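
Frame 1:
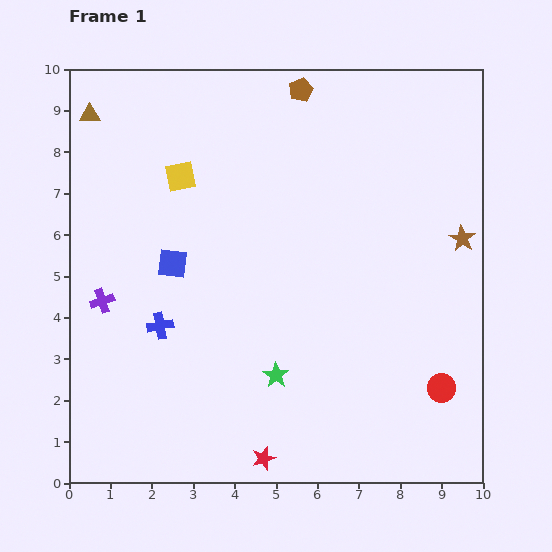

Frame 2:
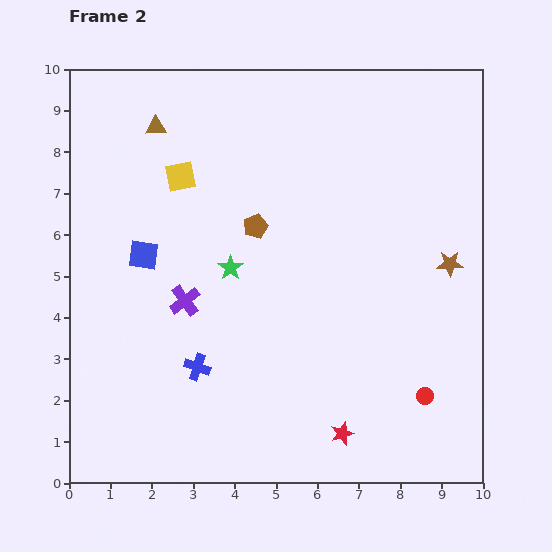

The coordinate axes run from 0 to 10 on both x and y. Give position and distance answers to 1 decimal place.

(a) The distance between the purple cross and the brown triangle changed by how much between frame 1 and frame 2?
-0.2

Distance in frame 1: 4.5. Distance in frame 2: 4.3.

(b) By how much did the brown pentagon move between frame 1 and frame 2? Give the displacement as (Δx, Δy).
(-1.1, -3.3)

The brown pentagon was at (5.6, 9.5) in frame 1 and (4.5, 6.2) in frame 2.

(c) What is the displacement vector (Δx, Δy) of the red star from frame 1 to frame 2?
(1.9, 0.6)

The red star was at (4.7, 0.6) in frame 1 and (6.6, 1.2) in frame 2.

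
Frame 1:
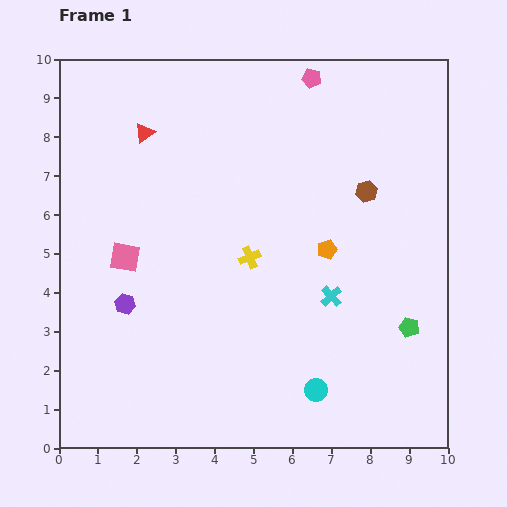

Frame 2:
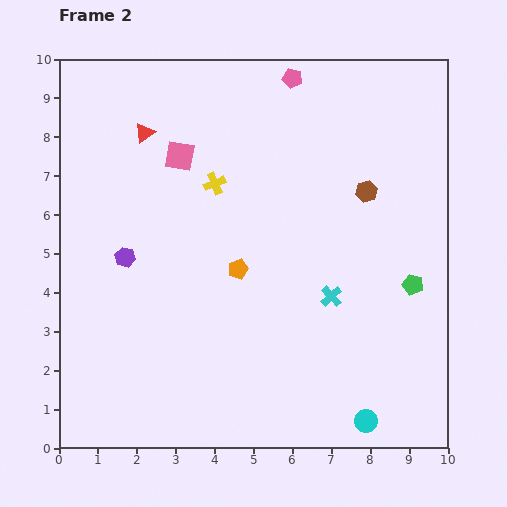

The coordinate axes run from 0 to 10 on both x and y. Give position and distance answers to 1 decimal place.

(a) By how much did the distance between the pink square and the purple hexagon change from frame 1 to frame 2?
+1.8

Distance in frame 1: 1.2. Distance in frame 2: 3.0.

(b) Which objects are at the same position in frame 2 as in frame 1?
the red triangle, the brown hexagon, the cyan cross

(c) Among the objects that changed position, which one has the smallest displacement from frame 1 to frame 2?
the pink pentagon

(moved 0.5)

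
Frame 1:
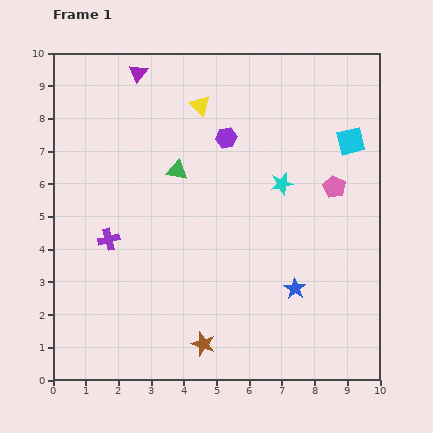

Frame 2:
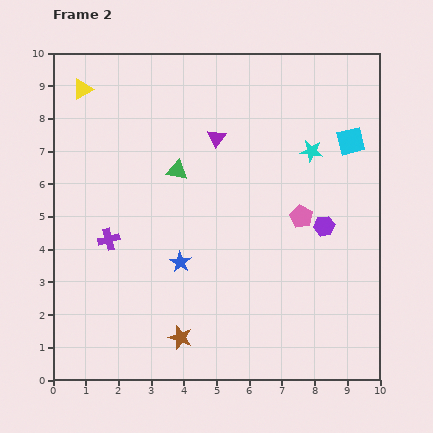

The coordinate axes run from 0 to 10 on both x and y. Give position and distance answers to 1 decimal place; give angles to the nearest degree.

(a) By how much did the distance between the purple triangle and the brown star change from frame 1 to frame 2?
-2.3

Distance in frame 1: 8.5. Distance in frame 2: 6.2.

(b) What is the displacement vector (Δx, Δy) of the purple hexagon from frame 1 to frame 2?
(3.0, -2.7)

The purple hexagon was at (5.3, 7.4) in frame 1 and (8.3, 4.7) in frame 2.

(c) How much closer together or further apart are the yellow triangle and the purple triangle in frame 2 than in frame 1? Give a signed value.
+2.3

Distance in frame 1: 2.1. Distance in frame 2: 4.4.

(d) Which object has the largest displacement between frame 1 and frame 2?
the purple hexagon

(moved 4.0; next 3.6)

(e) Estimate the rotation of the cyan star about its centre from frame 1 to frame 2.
20° clockwise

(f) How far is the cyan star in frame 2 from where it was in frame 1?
1.3

The cyan star moved from (7.0, 6.0) to (7.9, 7.0), a distance of √(0.9² + 1.0²) ≈ 1.3.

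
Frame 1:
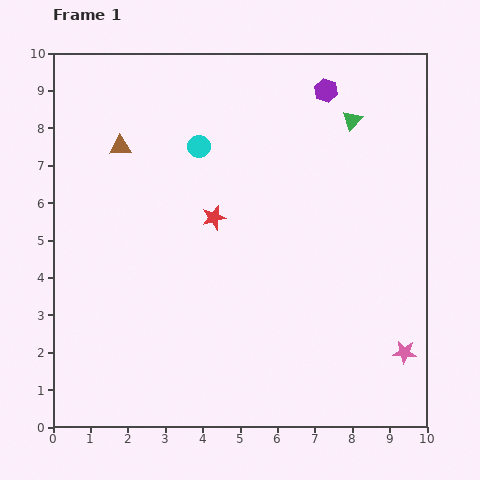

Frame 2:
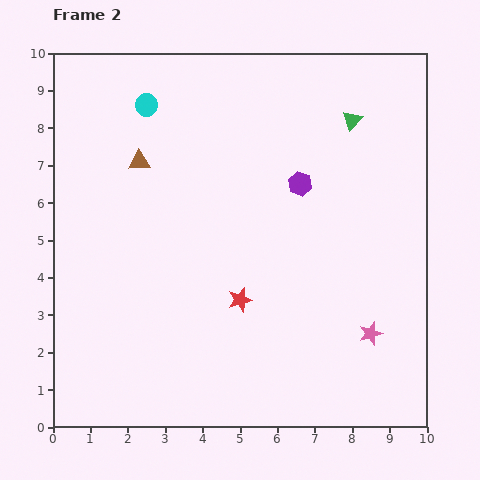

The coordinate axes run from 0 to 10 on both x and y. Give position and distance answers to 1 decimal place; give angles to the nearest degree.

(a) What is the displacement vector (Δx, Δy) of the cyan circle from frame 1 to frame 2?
(-1.4, 1.1)

The cyan circle was at (3.9, 7.5) in frame 1 and (2.5, 8.6) in frame 2.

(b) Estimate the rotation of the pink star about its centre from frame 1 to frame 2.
22° counter-clockwise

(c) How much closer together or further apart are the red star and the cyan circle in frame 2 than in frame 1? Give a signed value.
+3.9

Distance in frame 1: 1.9. Distance in frame 2: 5.8.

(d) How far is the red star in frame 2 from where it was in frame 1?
2.3

The red star moved from (4.3, 5.6) to (5.0, 3.4), a distance of √(0.7² + 2.2²) ≈ 2.3.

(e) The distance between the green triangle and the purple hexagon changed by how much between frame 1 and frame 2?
+1.1

Distance in frame 1: 1.1. Distance in frame 2: 2.2.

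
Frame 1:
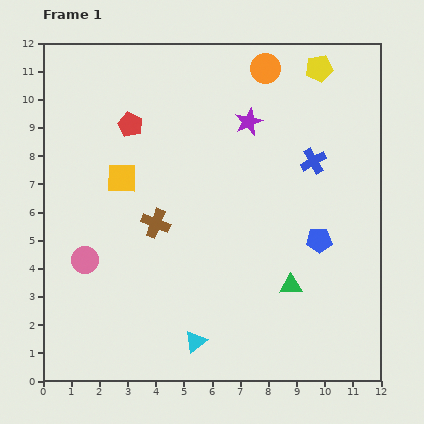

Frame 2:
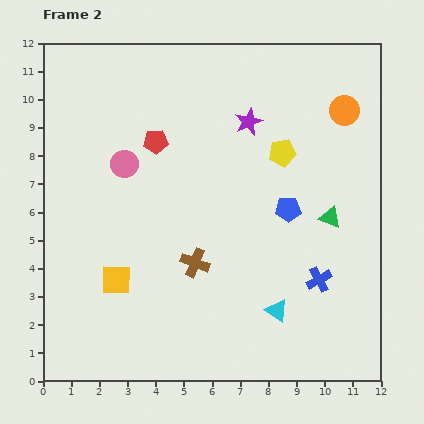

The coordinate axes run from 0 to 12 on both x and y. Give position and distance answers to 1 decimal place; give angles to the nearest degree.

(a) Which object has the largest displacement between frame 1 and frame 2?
the blue cross

(moved 4.2; next 3.7)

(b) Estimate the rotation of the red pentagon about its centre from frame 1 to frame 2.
28° counter-clockwise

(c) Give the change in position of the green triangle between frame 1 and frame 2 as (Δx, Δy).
(1.4, 2.4)

The green triangle was at (8.8, 3.4) in frame 1 and (10.2, 5.8) in frame 2.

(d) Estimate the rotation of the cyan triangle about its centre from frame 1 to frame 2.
49° counter-clockwise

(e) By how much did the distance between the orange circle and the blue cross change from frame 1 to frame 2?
+2.4

Distance in frame 1: 3.7. Distance in frame 2: 6.1.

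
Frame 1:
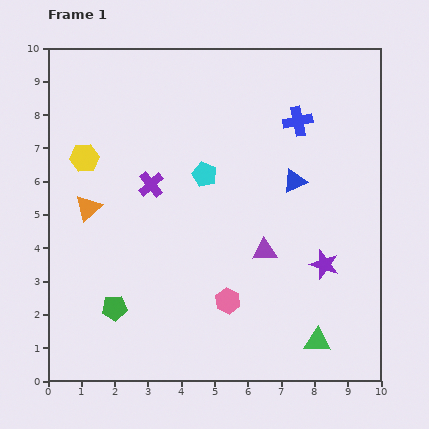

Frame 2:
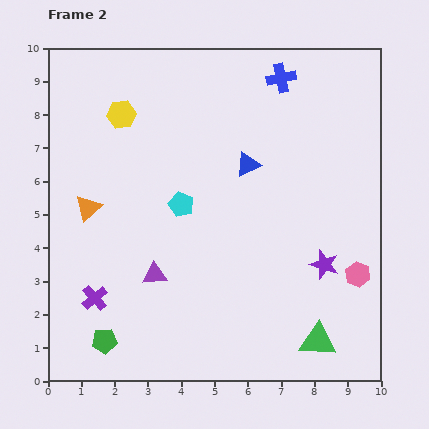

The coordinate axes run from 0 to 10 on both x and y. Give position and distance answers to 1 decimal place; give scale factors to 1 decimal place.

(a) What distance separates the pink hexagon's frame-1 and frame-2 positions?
4.0

The pink hexagon moved from (5.4, 2.4) to (9.3, 3.2), a distance of √(3.9² + 0.8²) ≈ 4.0.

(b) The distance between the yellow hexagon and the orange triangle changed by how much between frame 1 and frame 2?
+1.5

Distance in frame 1: 1.5. Distance in frame 2: 3.0.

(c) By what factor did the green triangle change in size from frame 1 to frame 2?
1.4×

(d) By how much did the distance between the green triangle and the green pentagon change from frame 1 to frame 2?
+0.2

Distance in frame 1: 6.2. Distance in frame 2: 6.4.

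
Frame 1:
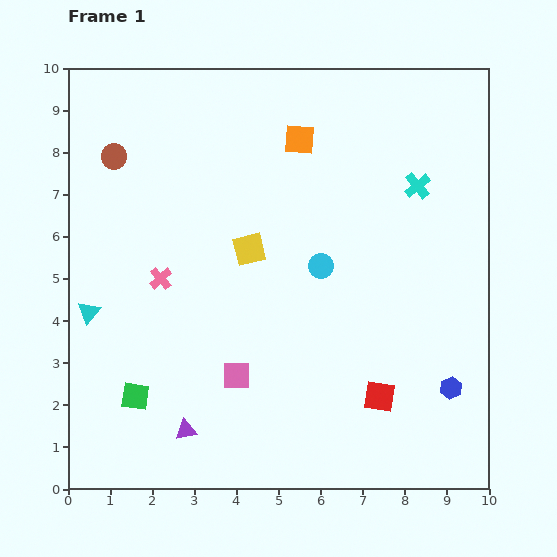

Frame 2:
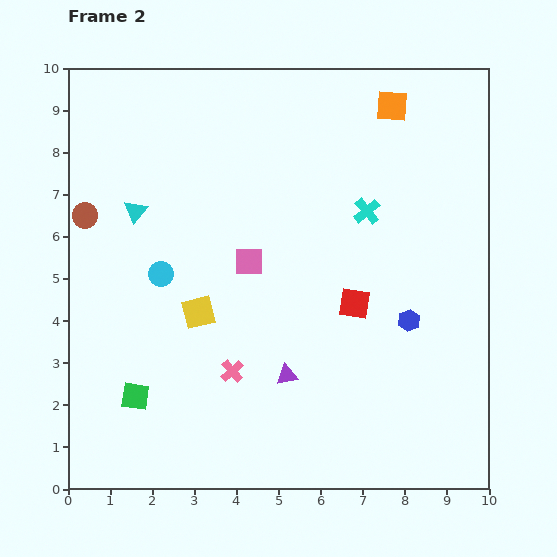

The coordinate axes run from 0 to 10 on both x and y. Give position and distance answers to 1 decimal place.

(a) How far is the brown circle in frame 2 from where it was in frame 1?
1.6

The brown circle moved from (1.1, 7.9) to (0.4, 6.5), a distance of √(0.7² + 1.4²) ≈ 1.6.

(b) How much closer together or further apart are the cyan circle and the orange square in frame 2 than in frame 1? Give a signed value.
+3.8

Distance in frame 1: 3.0. Distance in frame 2: 6.8.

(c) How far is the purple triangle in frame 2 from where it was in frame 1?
2.7

The purple triangle moved from (2.8, 1.4) to (5.2, 2.7), a distance of √(2.4² + 1.3²) ≈ 2.7.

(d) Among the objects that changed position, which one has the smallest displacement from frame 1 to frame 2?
the cyan cross

(moved 1.3)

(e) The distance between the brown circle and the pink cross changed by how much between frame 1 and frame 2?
+2.0

Distance in frame 1: 3.1. Distance in frame 2: 5.1.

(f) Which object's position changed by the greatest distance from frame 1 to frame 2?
the cyan circle

(moved 3.8; next 2.8)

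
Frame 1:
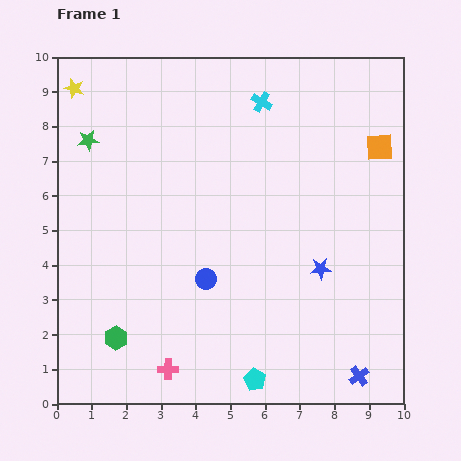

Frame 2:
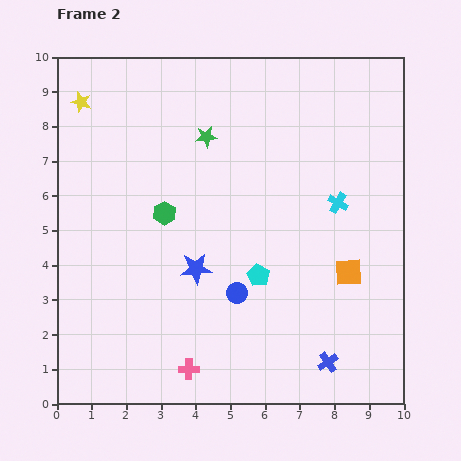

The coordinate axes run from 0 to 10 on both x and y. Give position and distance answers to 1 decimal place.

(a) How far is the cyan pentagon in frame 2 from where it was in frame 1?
3.0

The cyan pentagon moved from (5.7, 0.7) to (5.8, 3.7), a distance of √(0.1² + 3.0²) ≈ 3.0.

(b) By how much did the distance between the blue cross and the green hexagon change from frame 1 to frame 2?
-0.7

Distance in frame 1: 7.1. Distance in frame 2: 6.4.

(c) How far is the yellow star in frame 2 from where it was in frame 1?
0.4

The yellow star moved from (0.5, 9.1) to (0.7, 8.7), a distance of √(0.2² + 0.4²) ≈ 0.4.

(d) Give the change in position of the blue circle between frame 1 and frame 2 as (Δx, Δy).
(0.9, -0.4)

The blue circle was at (4.3, 3.6) in frame 1 and (5.2, 3.2) in frame 2.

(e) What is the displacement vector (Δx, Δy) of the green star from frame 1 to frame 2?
(3.4, 0.1)

The green star was at (0.9, 7.6) in frame 1 and (4.3, 7.7) in frame 2.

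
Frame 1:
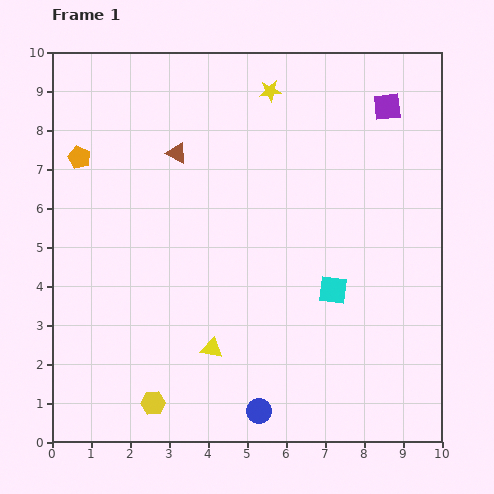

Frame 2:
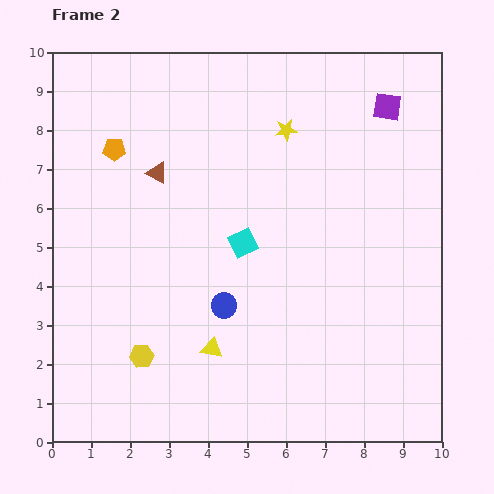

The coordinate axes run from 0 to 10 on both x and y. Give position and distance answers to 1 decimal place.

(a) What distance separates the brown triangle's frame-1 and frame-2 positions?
0.7

The brown triangle moved from (3.2, 7.4) to (2.7, 6.9), a distance of √(0.5² + 0.5²) ≈ 0.7.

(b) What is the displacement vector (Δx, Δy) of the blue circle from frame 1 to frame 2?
(-0.9, 2.7)

The blue circle was at (5.3, 0.8) in frame 1 and (4.4, 3.5) in frame 2.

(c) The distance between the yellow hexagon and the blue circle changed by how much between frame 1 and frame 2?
-0.2

Distance in frame 1: 2.7. Distance in frame 2: 2.5.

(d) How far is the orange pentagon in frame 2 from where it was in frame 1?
0.9

The orange pentagon moved from (0.7, 7.3) to (1.6, 7.5), a distance of √(0.9² + 0.2²) ≈ 0.9.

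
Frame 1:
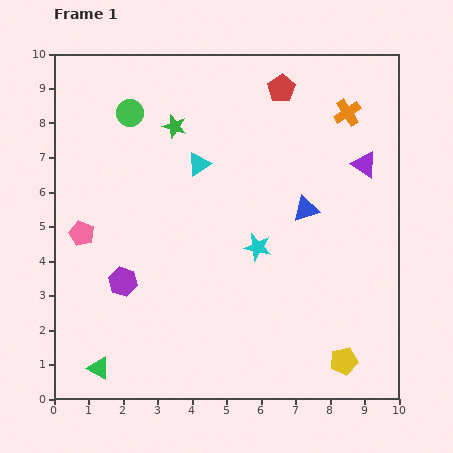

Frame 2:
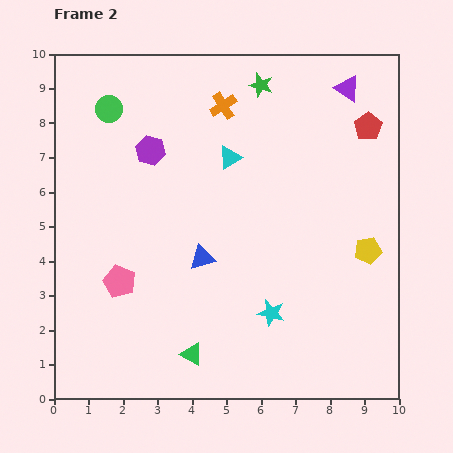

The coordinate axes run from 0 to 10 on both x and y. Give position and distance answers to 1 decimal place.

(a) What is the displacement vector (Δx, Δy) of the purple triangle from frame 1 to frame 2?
(-0.5, 2.2)

The purple triangle was at (9.0, 6.8) in frame 1 and (8.5, 9.0) in frame 2.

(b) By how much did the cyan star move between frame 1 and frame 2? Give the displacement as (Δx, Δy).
(0.4, -1.9)

The cyan star was at (5.9, 4.4) in frame 1 and (6.3, 2.5) in frame 2.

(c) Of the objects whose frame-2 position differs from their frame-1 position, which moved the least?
the green circle

(moved 0.6)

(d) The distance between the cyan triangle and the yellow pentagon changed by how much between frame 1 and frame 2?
-2.3

Distance in frame 1: 7.1. Distance in frame 2: 4.8.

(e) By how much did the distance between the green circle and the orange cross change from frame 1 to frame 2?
-3.0

Distance in frame 1: 6.3. Distance in frame 2: 3.3.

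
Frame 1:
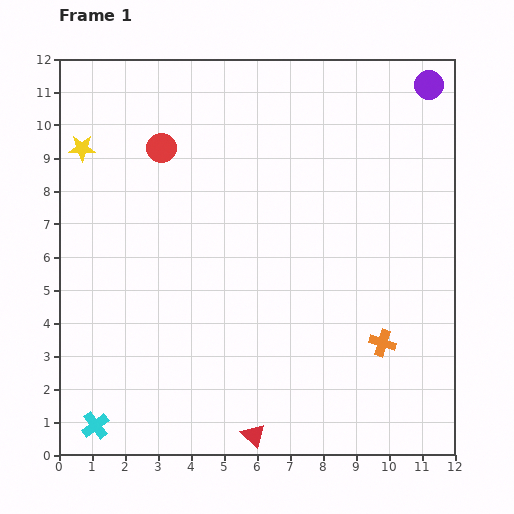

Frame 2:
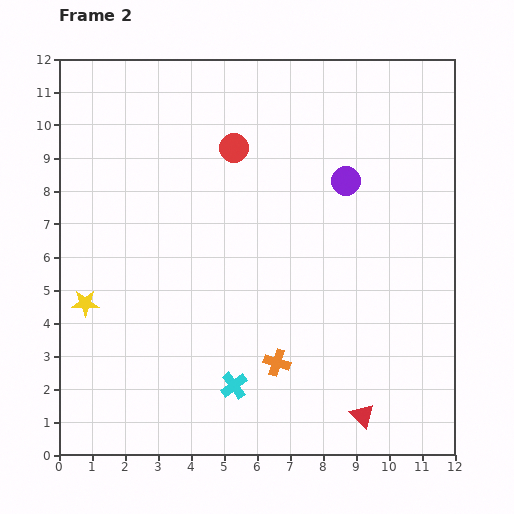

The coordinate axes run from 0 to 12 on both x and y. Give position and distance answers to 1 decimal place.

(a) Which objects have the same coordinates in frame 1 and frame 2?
none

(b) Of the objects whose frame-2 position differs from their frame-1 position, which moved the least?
the red circle

(moved 2.2)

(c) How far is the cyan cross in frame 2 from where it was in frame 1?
4.4

The cyan cross moved from (1.1, 0.9) to (5.3, 2.1), a distance of √(4.2² + 1.2²) ≈ 4.4.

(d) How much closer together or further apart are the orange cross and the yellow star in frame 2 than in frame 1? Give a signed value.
-4.7

Distance in frame 1: 10.8. Distance in frame 2: 6.1.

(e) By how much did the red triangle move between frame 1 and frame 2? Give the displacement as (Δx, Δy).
(3.3, 0.6)

The red triangle was at (5.9, 0.6) in frame 1 and (9.2, 1.2) in frame 2.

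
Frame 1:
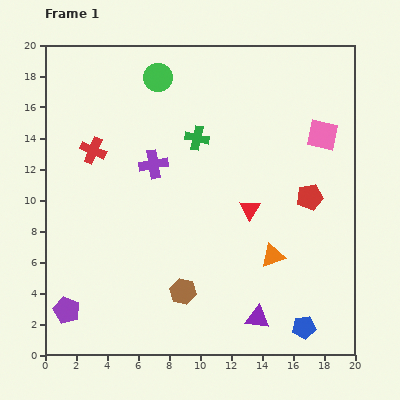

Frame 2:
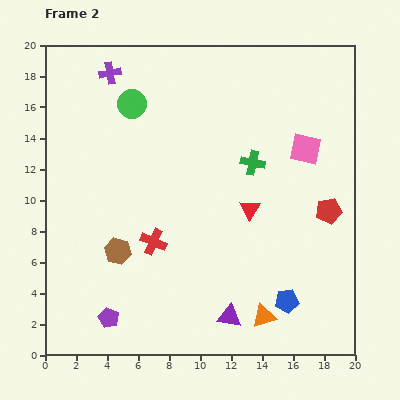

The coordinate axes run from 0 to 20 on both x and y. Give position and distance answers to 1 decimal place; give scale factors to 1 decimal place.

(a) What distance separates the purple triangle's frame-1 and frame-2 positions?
1.8

The purple triangle moved from (13.7, 2.4) to (11.9, 2.5), a distance of √(1.8² + 0.1²) ≈ 1.8.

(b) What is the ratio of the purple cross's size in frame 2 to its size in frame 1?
0.7×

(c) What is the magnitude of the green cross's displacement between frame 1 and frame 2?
3.9

The green cross moved from (9.8, 14.0) to (13.4, 12.4), a distance of √(3.6² + 1.6²) ≈ 3.9.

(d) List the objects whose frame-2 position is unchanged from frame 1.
the red triangle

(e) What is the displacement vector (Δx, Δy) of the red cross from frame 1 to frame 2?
(3.9, -5.9)

The red cross was at (3.1, 13.2) in frame 1 and (7.0, 7.3) in frame 2.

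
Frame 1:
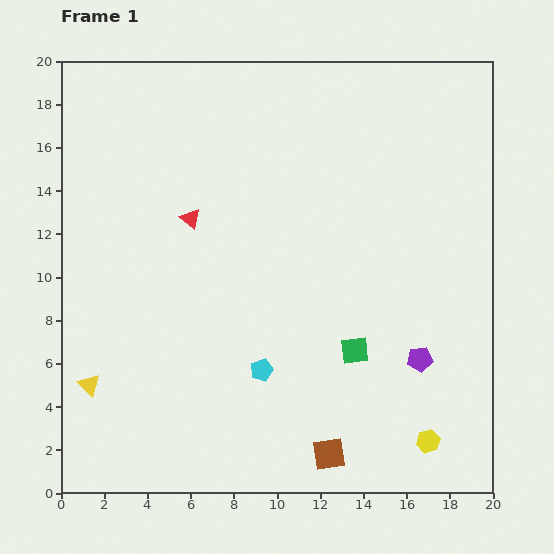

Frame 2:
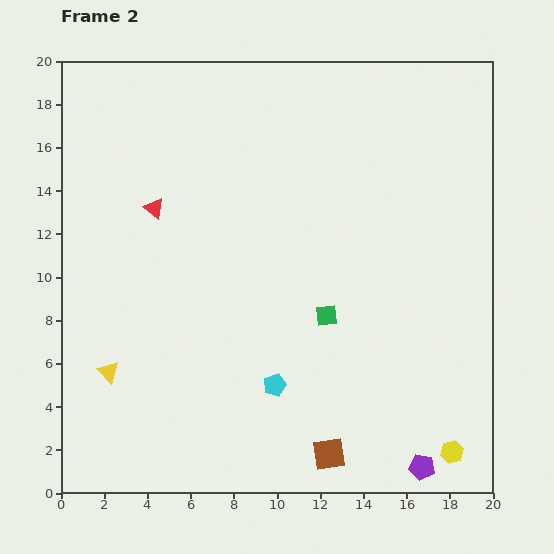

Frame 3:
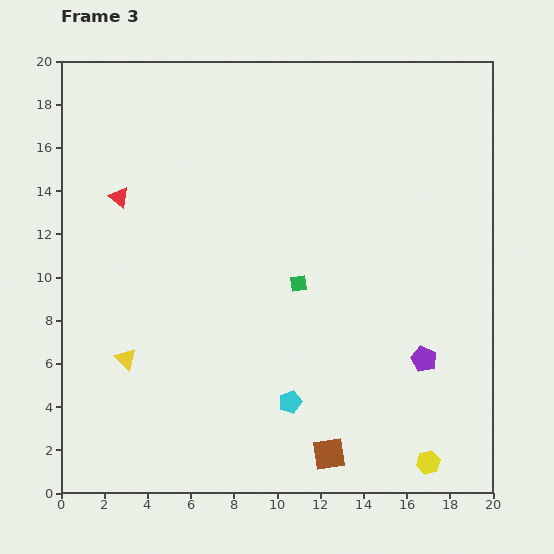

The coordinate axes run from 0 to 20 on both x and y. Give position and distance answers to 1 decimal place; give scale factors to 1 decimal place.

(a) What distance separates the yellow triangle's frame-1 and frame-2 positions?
1.1

The yellow triangle moved from (1.3, 5.0) to (2.2, 5.6), a distance of √(0.9² + 0.6²) ≈ 1.1.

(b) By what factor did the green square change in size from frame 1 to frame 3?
0.6×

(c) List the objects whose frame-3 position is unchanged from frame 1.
the brown square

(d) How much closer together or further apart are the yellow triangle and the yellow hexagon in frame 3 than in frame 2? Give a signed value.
-1.5

Distance in frame 2: 16.3. Distance in frame 3: 14.8.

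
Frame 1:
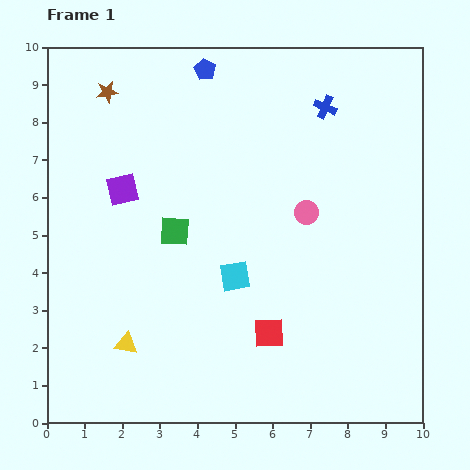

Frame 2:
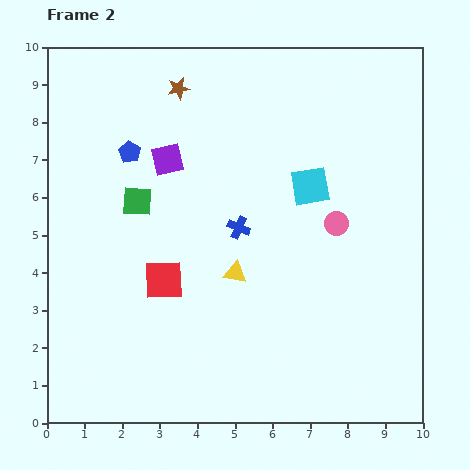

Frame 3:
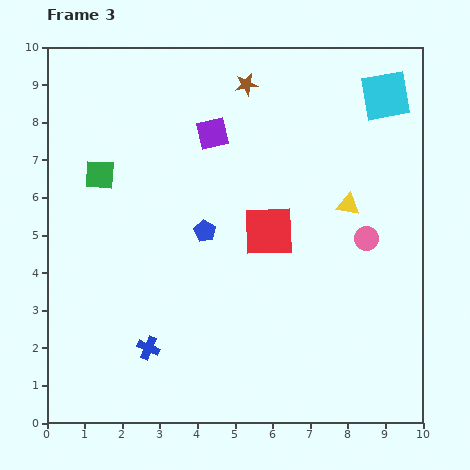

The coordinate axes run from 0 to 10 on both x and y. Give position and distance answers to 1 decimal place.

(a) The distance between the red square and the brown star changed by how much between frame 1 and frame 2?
-2.6

Distance in frame 1: 7.7. Distance in frame 2: 5.1.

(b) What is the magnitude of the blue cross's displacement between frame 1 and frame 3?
7.9

The blue cross moved from (7.4, 8.4) to (2.7, 2.0), a distance of √(4.7² + 6.4²) ≈ 7.9.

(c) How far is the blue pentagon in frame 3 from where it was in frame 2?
2.9

The blue pentagon moved from (2.2, 7.2) to (4.2, 5.1), a distance of √(2.0² + 2.1²) ≈ 2.9.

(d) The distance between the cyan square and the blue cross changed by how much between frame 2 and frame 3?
+7.0

Distance in frame 2: 2.2. Distance in frame 3: 9.2.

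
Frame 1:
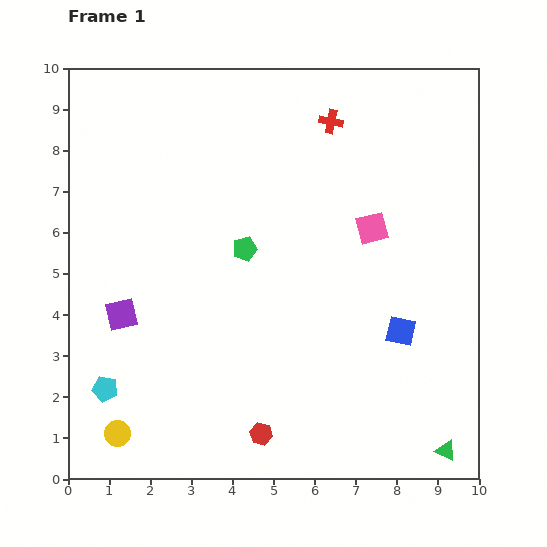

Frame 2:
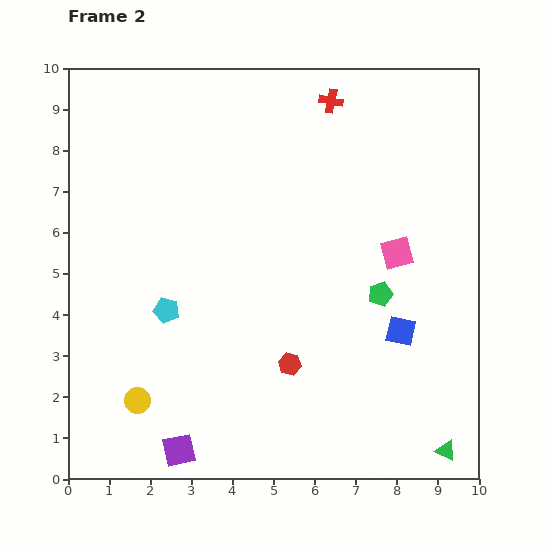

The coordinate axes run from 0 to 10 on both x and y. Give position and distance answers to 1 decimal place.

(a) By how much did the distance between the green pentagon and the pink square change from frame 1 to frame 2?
-2.0

Distance in frame 1: 3.1. Distance in frame 2: 1.1.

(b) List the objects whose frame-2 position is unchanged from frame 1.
the green triangle, the blue square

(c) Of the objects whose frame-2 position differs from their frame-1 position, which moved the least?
the red cross

(moved 0.5)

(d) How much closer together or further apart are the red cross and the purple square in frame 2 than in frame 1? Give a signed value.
+2.4

Distance in frame 1: 6.9. Distance in frame 2: 9.3.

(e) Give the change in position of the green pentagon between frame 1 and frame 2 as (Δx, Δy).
(3.3, -1.1)

The green pentagon was at (4.3, 5.6) in frame 1 and (7.6, 4.5) in frame 2.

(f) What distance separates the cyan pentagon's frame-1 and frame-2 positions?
2.4

The cyan pentagon moved from (0.9, 2.2) to (2.4, 4.1), a distance of √(1.5² + 1.9²) ≈ 2.4.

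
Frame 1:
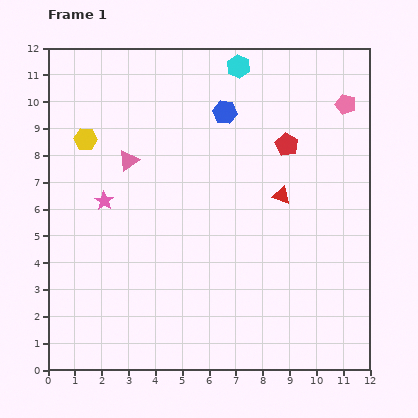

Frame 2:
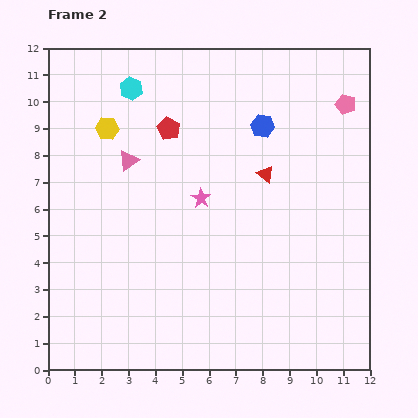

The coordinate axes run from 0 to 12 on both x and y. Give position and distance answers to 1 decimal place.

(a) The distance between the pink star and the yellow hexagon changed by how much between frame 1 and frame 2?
+2.0

Distance in frame 1: 2.4. Distance in frame 2: 4.4.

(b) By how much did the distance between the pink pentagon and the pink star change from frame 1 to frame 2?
-3.3

Distance in frame 1: 9.7. Distance in frame 2: 6.4.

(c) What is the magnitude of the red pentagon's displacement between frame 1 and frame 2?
4.4

The red pentagon moved from (8.9, 8.4) to (4.5, 9.0), a distance of √(4.4² + 0.6²) ≈ 4.4.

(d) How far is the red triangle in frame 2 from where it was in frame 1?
1.0

The red triangle moved from (8.7, 6.5) to (8.1, 7.3), a distance of √(0.6² + 0.8²) ≈ 1.0.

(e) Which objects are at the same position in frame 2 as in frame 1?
the pink triangle, the pink pentagon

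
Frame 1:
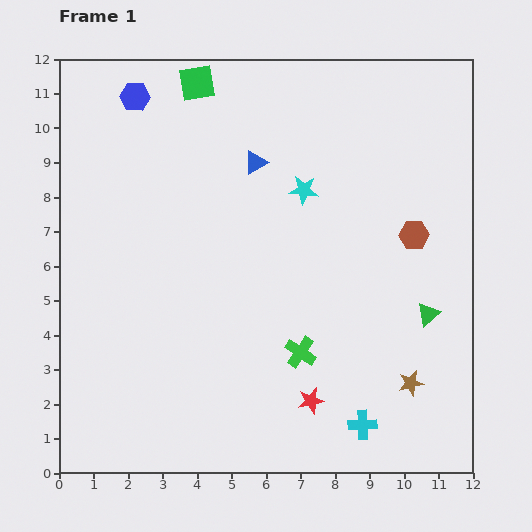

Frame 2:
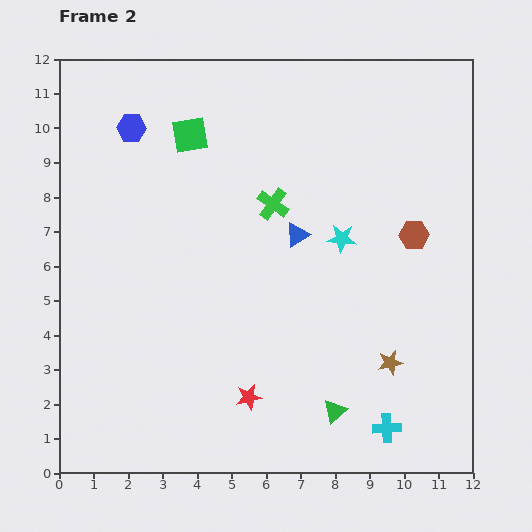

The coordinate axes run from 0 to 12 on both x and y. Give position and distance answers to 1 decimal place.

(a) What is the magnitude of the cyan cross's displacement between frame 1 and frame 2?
0.7

The cyan cross moved from (8.8, 1.4) to (9.5, 1.3), a distance of √(0.7² + 0.1²) ≈ 0.7.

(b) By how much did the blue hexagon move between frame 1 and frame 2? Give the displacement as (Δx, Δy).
(-0.1, -0.9)

The blue hexagon was at (2.2, 10.9) in frame 1 and (2.1, 10.0) in frame 2.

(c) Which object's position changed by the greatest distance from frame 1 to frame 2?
the green cross

(moved 4.4; next 3.9)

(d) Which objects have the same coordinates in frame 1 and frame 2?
the brown hexagon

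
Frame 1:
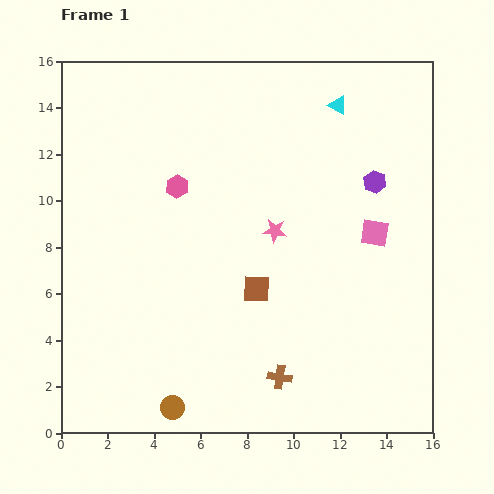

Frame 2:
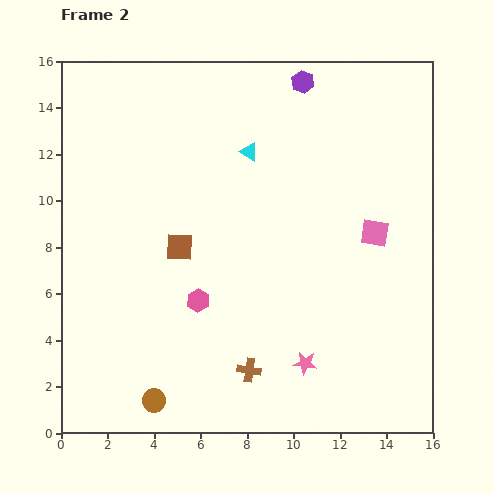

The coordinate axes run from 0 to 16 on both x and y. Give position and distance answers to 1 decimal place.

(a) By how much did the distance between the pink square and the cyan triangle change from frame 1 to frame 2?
+0.7

Distance in frame 1: 5.7. Distance in frame 2: 6.4.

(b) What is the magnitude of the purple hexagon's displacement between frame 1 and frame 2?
5.3

The purple hexagon moved from (13.5, 10.8) to (10.4, 15.1), a distance of √(3.1² + 4.3²) ≈ 5.3.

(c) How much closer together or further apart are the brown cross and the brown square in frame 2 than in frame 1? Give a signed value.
+2.2

Distance in frame 1: 3.9. Distance in frame 2: 6.1.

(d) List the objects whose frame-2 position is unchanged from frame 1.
the pink square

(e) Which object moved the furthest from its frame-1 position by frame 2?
the pink star

(moved 5.8; next 5.3)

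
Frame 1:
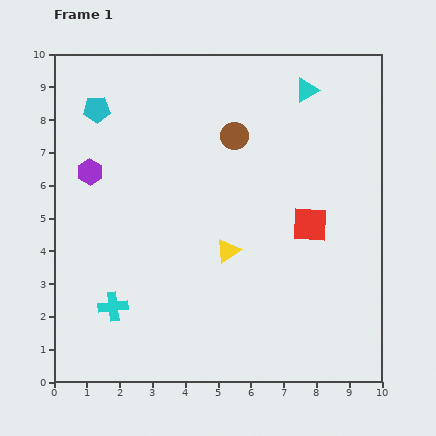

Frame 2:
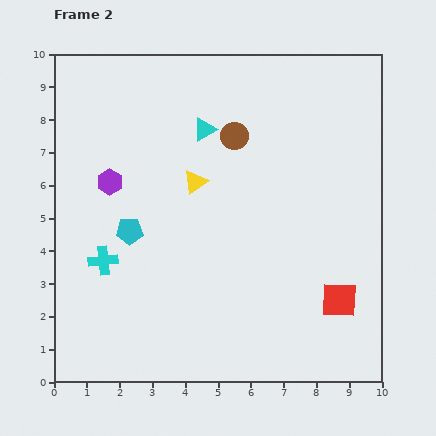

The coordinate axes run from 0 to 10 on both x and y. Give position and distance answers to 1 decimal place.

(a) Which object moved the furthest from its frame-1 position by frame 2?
the cyan pentagon

(moved 3.8; next 3.3)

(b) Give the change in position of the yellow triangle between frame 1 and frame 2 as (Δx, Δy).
(-1.0, 2.1)

The yellow triangle was at (5.3, 4.0) in frame 1 and (4.3, 6.1) in frame 2.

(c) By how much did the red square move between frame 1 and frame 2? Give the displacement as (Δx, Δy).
(0.9, -2.3)

The red square was at (7.8, 4.8) in frame 1 and (8.7, 2.5) in frame 2.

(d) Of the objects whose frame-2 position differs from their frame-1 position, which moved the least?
the purple hexagon

(moved 0.7)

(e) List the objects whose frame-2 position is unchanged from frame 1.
the brown circle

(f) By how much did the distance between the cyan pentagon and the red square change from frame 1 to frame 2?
-0.7

Distance in frame 1: 7.4. Distance in frame 2: 6.7.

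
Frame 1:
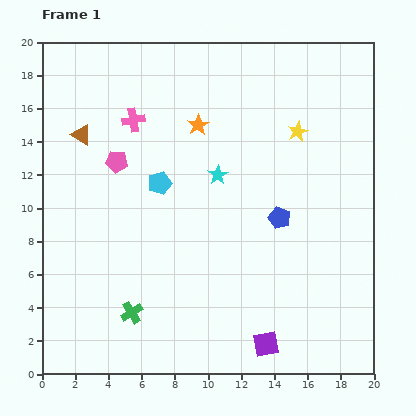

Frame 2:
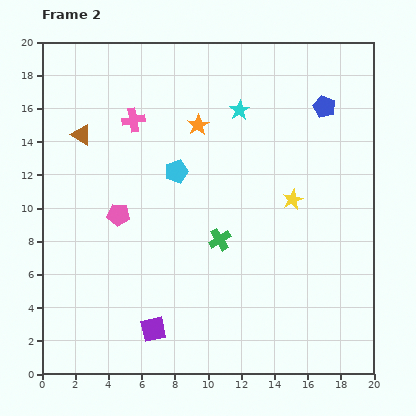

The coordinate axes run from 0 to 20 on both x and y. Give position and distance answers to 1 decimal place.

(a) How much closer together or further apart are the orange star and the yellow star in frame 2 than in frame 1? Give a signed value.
+1.3

Distance in frame 1: 6.0. Distance in frame 2: 7.3.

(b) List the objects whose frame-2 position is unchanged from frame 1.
the pink cross, the orange star, the brown triangle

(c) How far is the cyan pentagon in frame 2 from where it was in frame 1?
1.2

The cyan pentagon moved from (7.1, 11.5) to (8.1, 12.2), a distance of √(1.0² + 0.7²) ≈ 1.2.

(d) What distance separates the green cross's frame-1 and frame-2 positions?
6.9

The green cross moved from (5.4, 3.7) to (10.7, 8.1), a distance of √(5.3² + 4.4²) ≈ 6.9.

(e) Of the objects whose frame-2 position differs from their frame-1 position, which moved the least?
the cyan pentagon

(moved 1.2)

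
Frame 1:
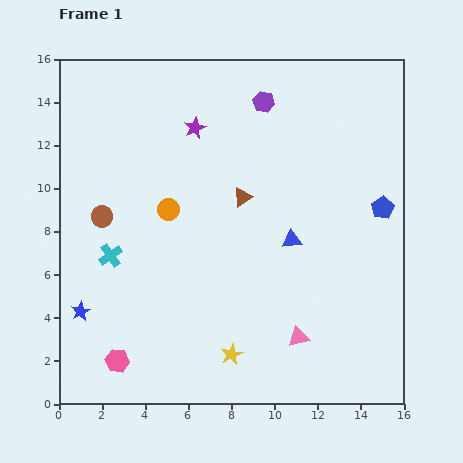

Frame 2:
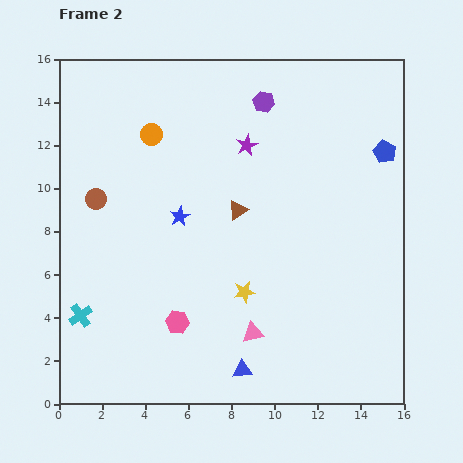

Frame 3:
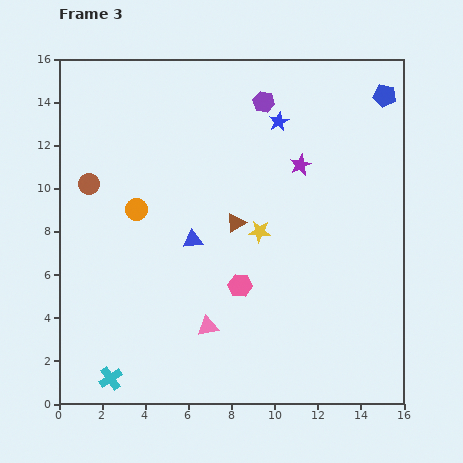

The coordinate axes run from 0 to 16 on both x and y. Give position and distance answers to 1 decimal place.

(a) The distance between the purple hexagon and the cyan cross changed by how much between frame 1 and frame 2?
+3.0

Distance in frame 1: 10.0. Distance in frame 2: 13.0.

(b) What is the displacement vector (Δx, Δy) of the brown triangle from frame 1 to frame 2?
(-0.2, -0.6)

The brown triangle was at (8.5, 9.6) in frame 1 and (8.3, 9.0) in frame 2.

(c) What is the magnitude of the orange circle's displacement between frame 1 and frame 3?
1.5

The orange circle moved from (5.1, 9.0) to (3.6, 9.0), a distance of √(1.5² + 0.0²) ≈ 1.5.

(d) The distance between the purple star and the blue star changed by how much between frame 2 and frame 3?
-2.3

Distance in frame 2: 4.5. Distance in frame 3: 2.2.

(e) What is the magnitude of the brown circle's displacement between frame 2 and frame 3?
0.8

The brown circle moved from (1.7, 9.5) to (1.4, 10.2), a distance of √(0.3² + 0.7²) ≈ 0.8.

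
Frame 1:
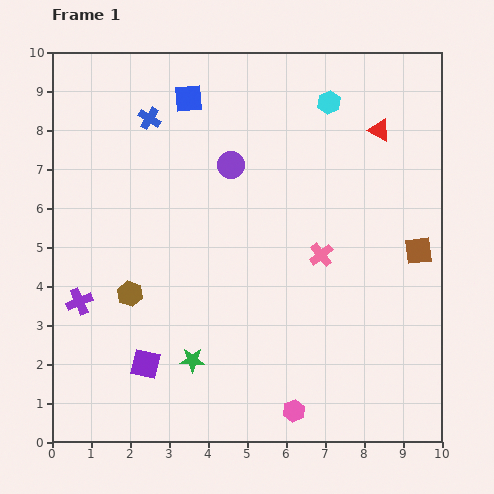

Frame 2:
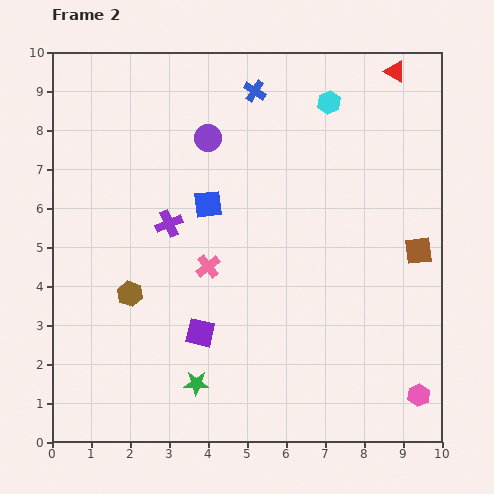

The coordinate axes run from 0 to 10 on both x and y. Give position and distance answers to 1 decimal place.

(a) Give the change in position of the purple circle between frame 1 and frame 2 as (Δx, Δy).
(-0.6, 0.7)

The purple circle was at (4.6, 7.1) in frame 1 and (4.0, 7.8) in frame 2.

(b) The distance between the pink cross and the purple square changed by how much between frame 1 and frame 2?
-3.6

Distance in frame 1: 5.3. Distance in frame 2: 1.7.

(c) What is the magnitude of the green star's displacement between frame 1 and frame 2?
0.6

The green star moved from (3.6, 2.1) to (3.7, 1.5), a distance of √(0.1² + 0.6²) ≈ 0.6.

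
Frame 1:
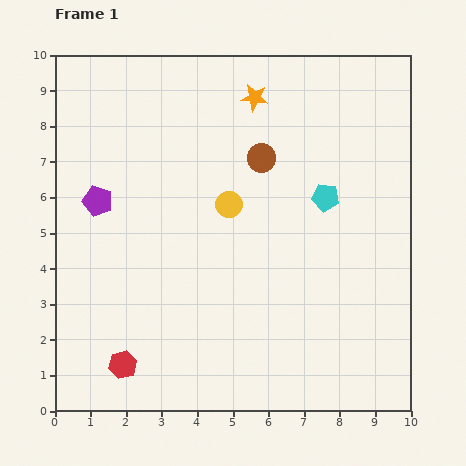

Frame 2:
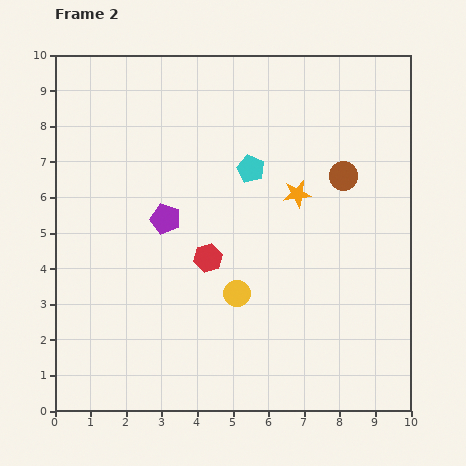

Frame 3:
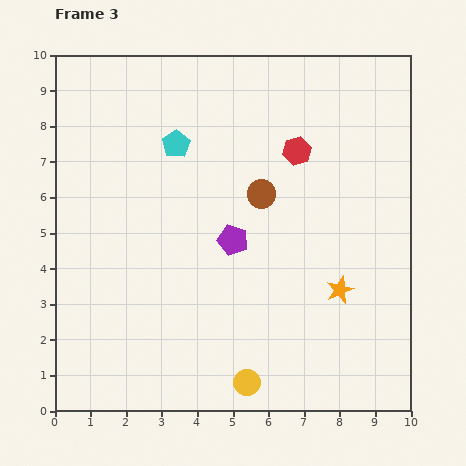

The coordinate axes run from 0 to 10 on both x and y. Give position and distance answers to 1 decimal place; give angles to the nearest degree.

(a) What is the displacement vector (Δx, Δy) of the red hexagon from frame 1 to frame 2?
(2.4, 3.0)

The red hexagon was at (1.9, 1.3) in frame 1 and (4.3, 4.3) in frame 2.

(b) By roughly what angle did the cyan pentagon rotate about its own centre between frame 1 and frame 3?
31° clockwise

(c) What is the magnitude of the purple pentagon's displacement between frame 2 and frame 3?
2.0

The purple pentagon moved from (3.1, 5.4) to (5.0, 4.8), a distance of √(1.9² + 0.6²) ≈ 2.0.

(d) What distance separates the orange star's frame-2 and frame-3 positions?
3.0

The orange star moved from (6.8, 6.1) to (8.0, 3.4), a distance of √(1.2² + 2.7²) ≈ 3.0.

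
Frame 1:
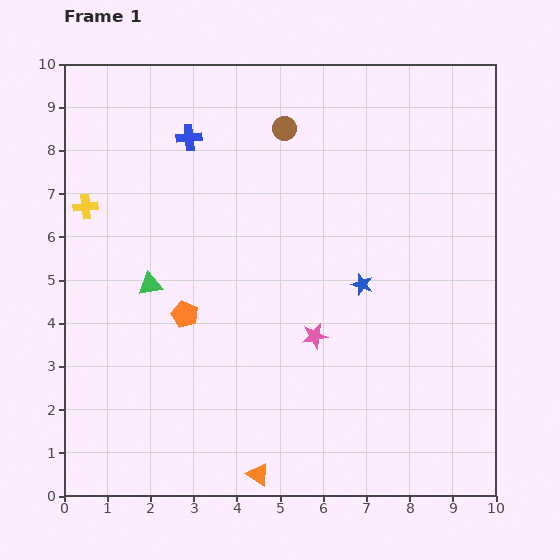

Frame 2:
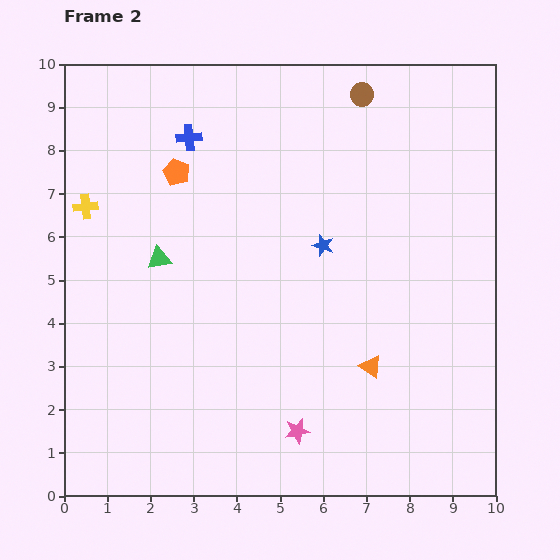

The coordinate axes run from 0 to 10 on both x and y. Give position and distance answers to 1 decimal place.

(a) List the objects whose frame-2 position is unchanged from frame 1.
the blue cross, the yellow cross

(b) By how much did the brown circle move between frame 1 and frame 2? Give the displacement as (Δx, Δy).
(1.8, 0.8)

The brown circle was at (5.1, 8.5) in frame 1 and (6.9, 9.3) in frame 2.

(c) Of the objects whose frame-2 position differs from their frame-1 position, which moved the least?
the green triangle

(moved 0.6)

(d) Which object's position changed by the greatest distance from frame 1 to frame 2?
the orange triangle

(moved 3.6; next 3.3)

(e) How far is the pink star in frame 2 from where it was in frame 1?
2.2

The pink star moved from (5.8, 3.7) to (5.4, 1.5), a distance of √(0.4² + 2.2²) ≈ 2.2.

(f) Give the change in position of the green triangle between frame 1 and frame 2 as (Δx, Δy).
(0.2, 0.6)

The green triangle was at (2.0, 4.9) in frame 1 and (2.2, 5.5) in frame 2.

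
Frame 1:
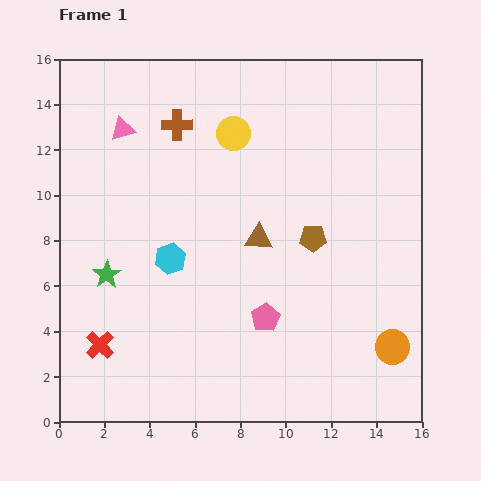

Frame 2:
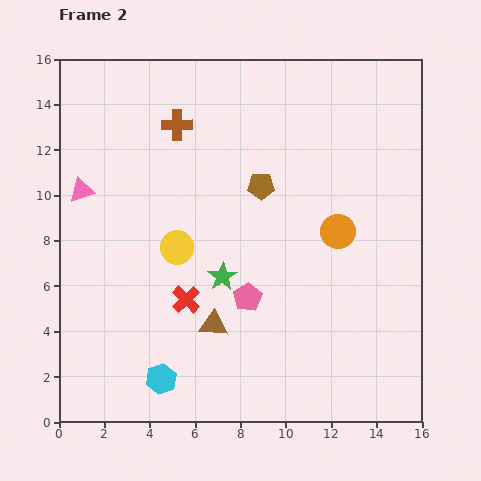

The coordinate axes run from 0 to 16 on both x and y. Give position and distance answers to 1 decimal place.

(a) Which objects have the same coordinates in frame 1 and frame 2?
the brown cross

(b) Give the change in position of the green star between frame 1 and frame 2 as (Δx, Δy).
(5.1, -0.1)

The green star was at (2.1, 6.5) in frame 1 and (7.2, 6.4) in frame 2.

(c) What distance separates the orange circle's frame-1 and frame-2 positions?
5.6

The orange circle moved from (14.7, 3.3) to (12.3, 8.4), a distance of √(2.4² + 5.1²) ≈ 5.6.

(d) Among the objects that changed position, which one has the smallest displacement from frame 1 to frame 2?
the pink pentagon

(moved 1.2)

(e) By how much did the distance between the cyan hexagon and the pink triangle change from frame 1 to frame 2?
+2.9

Distance in frame 1: 6.1. Distance in frame 2: 9.0.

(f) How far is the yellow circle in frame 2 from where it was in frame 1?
5.6

The yellow circle moved from (7.7, 12.7) to (5.2, 7.7), a distance of √(2.5² + 5.0²) ≈ 5.6.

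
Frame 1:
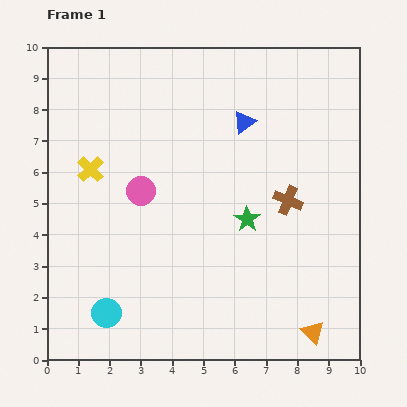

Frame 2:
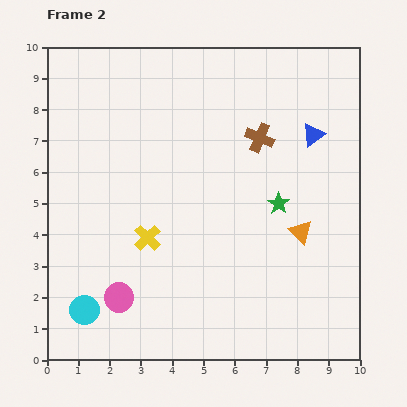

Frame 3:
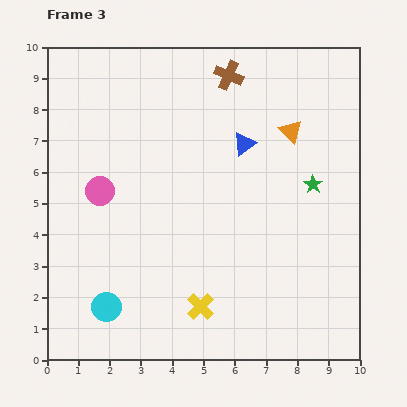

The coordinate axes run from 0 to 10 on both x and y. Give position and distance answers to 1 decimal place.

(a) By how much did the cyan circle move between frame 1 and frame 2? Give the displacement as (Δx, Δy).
(-0.7, 0.1)

The cyan circle was at (1.9, 1.5) in frame 1 and (1.2, 1.6) in frame 2.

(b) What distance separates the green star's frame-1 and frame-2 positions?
1.1

The green star moved from (6.4, 4.5) to (7.4, 5.0), a distance of √(1.0² + 0.5²) ≈ 1.1.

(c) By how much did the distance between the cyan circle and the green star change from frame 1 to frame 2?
+1.7

Distance in frame 1: 5.4. Distance in frame 2: 7.1.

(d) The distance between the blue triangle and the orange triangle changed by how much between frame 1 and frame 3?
-5.5

Distance in frame 1: 7.1. Distance in frame 3: 1.6.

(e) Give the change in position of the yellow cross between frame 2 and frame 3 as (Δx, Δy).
(1.7, -2.2)

The yellow cross was at (3.2, 3.9) in frame 2 and (4.9, 1.7) in frame 3.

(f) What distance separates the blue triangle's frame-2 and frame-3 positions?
2.2

The blue triangle moved from (8.5, 7.2) to (6.3, 6.9), a distance of √(2.2² + 0.3²) ≈ 2.2.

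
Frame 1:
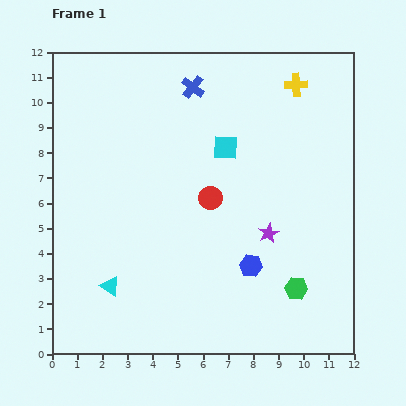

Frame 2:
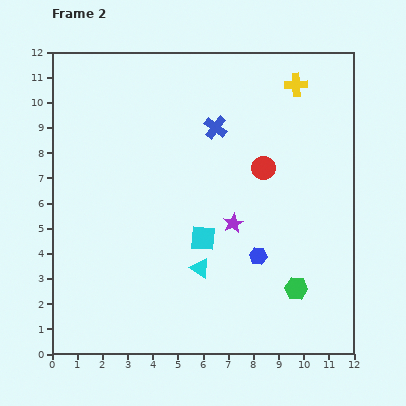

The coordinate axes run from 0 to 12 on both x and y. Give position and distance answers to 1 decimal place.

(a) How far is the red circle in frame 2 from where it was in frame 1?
2.4

The red circle moved from (6.3, 6.2) to (8.4, 7.4), a distance of √(2.1² + 1.2²) ≈ 2.4.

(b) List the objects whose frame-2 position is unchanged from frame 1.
the green hexagon, the yellow cross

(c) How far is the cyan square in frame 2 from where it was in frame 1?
3.7

The cyan square moved from (6.9, 8.2) to (6.0, 4.6), a distance of √(0.9² + 3.6²) ≈ 3.7.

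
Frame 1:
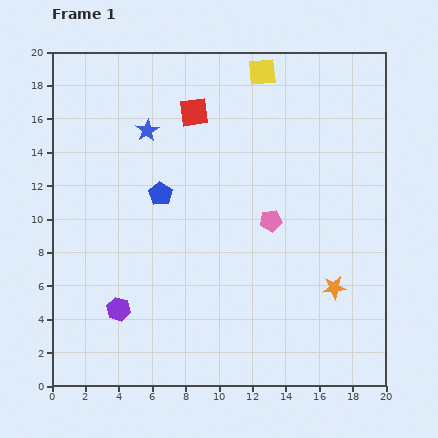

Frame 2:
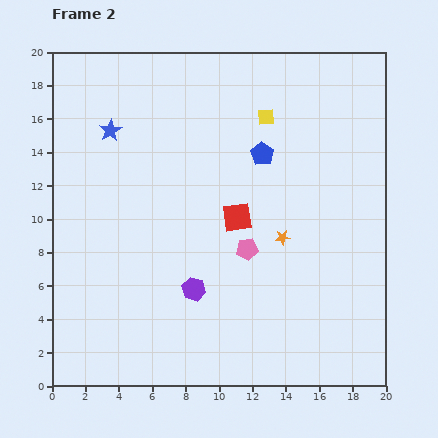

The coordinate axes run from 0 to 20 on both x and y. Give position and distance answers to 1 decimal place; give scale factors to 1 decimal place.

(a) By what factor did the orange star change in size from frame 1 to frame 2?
0.6×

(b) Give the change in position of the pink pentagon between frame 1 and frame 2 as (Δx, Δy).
(-1.4, -1.7)

The pink pentagon was at (13.1, 9.9) in frame 1 and (11.7, 8.2) in frame 2.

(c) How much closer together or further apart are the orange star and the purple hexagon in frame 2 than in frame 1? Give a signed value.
-6.9

Distance in frame 1: 13.0. Distance in frame 2: 6.1.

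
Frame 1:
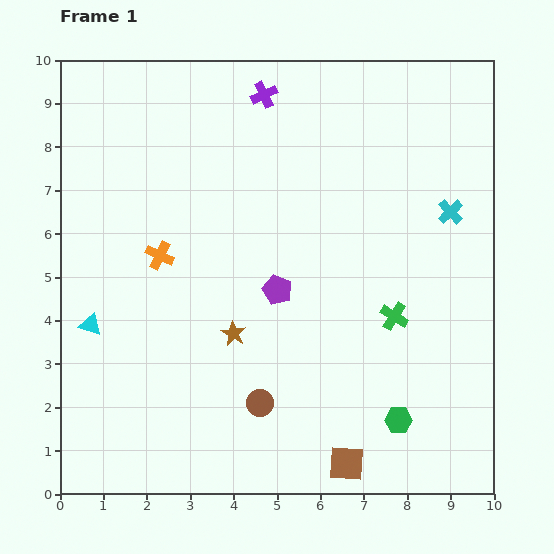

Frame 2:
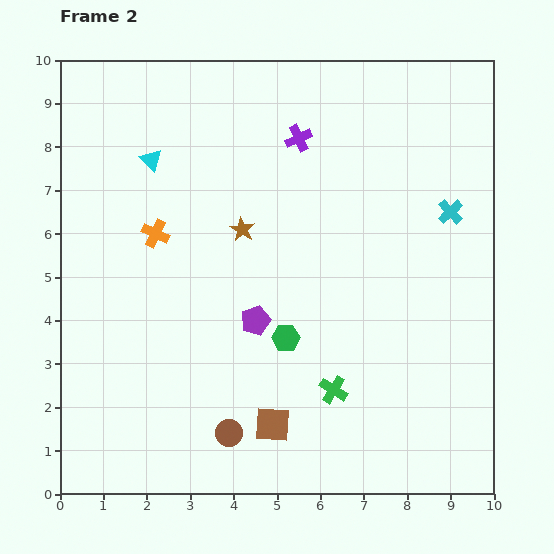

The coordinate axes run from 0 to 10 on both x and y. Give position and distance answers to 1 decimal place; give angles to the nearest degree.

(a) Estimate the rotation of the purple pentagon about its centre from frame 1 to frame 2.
29° clockwise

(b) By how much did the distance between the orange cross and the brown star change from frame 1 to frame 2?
-0.5

Distance in frame 1: 2.5. Distance in frame 2: 2.0.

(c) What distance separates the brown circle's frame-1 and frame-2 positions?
1.0

The brown circle moved from (4.6, 2.1) to (3.9, 1.4), a distance of √(0.7² + 0.7²) ≈ 1.0.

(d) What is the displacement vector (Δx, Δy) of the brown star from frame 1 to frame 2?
(0.2, 2.4)

The brown star was at (4.0, 3.7) in frame 1 and (4.2, 6.1) in frame 2.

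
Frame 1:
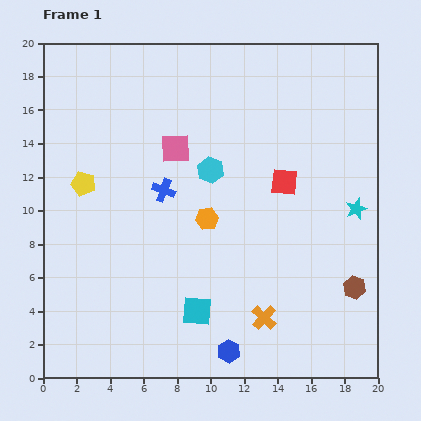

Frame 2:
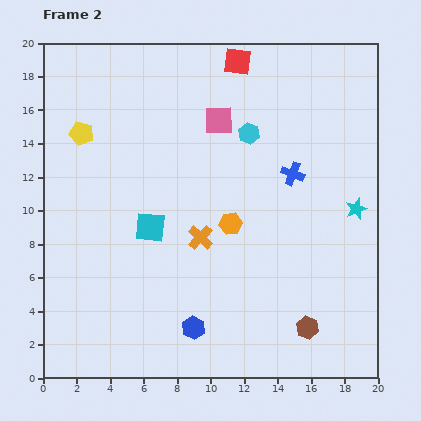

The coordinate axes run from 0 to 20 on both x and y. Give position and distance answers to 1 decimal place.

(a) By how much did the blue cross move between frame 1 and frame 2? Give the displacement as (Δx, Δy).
(7.7, 1.0)

The blue cross was at (7.2, 11.2) in frame 1 and (14.9, 12.2) in frame 2.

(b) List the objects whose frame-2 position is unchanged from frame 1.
the cyan star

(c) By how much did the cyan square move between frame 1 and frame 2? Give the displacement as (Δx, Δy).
(-2.8, 5.0)

The cyan square was at (9.2, 4.0) in frame 1 and (6.4, 9.0) in frame 2.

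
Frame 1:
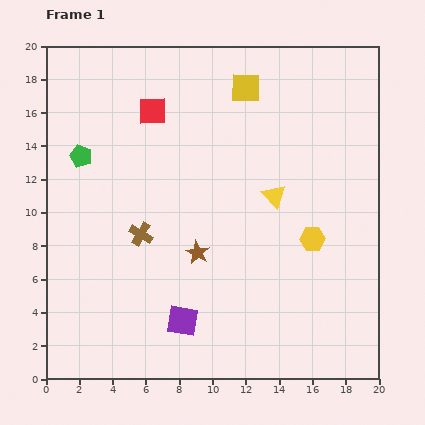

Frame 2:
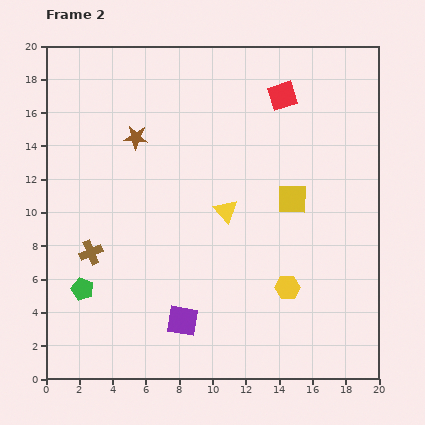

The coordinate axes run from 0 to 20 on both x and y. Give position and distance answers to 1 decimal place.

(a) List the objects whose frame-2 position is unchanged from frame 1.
the purple square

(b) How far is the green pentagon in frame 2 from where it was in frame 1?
8.0

The green pentagon moved from (2.1, 13.4) to (2.2, 5.4), a distance of √(0.1² + 8.0²) ≈ 8.0.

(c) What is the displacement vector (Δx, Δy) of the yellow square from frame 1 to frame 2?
(2.8, -6.7)

The yellow square was at (12.0, 17.5) in frame 1 and (14.8, 10.8) in frame 2.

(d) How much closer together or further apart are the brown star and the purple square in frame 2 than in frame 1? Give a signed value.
+7.2

Distance in frame 1: 4.2. Distance in frame 2: 11.4.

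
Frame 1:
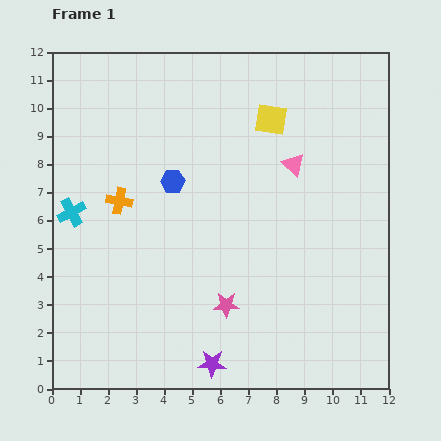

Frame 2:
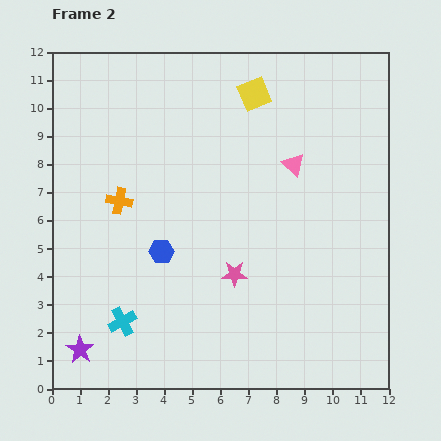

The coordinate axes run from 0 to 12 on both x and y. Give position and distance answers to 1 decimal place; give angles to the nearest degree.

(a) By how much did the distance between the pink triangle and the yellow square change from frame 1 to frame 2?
+1.1

Distance in frame 1: 1.8. Distance in frame 2: 2.9.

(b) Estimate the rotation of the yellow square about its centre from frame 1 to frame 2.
31° counter-clockwise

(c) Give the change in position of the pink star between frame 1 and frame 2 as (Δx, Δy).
(0.3, 1.1)

The pink star was at (6.2, 3.0) in frame 1 and (6.5, 4.1) in frame 2.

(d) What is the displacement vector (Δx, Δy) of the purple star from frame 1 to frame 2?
(-4.7, 0.5)

The purple star was at (5.7, 0.9) in frame 1 and (1.0, 1.4) in frame 2.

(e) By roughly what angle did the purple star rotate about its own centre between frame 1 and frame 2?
31° clockwise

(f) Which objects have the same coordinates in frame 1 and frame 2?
the pink triangle, the orange cross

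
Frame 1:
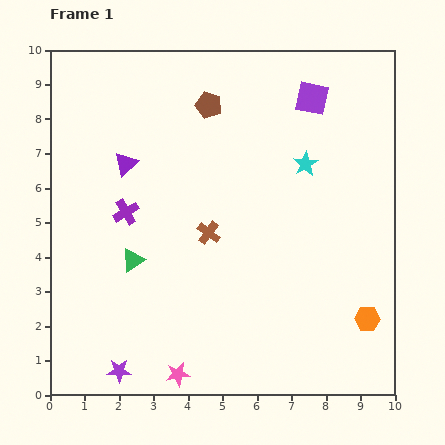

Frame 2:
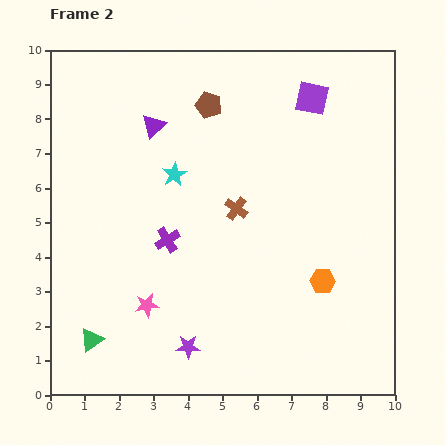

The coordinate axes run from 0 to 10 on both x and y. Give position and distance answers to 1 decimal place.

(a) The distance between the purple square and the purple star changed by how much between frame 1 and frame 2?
-1.7

Distance in frame 1: 9.7. Distance in frame 2: 8.0.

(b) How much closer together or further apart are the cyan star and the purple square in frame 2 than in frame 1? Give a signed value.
+2.7

Distance in frame 1: 1.9. Distance in frame 2: 4.6.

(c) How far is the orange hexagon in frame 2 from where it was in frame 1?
1.7

The orange hexagon moved from (9.2, 2.2) to (7.9, 3.3), a distance of √(1.3² + 1.1²) ≈ 1.7.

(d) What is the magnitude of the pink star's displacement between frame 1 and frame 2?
2.2

The pink star moved from (3.7, 0.6) to (2.8, 2.6), a distance of √(0.9² + 2.0²) ≈ 2.2.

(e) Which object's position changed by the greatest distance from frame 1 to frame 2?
the cyan star

(moved 3.8; next 2.6)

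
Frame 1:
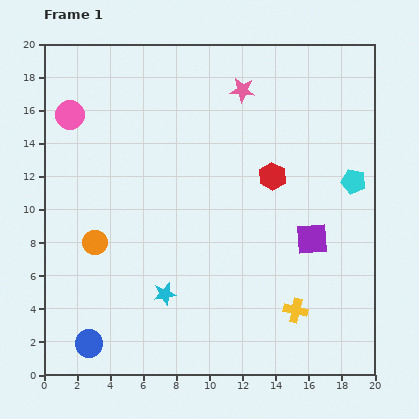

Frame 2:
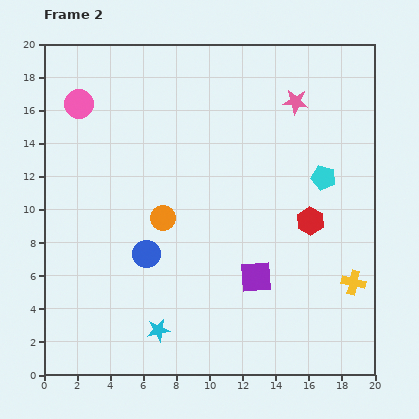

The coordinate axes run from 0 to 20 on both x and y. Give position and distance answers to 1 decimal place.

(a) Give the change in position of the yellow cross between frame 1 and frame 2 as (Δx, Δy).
(3.5, 1.7)

The yellow cross was at (15.2, 3.9) in frame 1 and (18.7, 5.6) in frame 2.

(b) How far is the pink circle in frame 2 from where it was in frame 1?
0.9

The pink circle moved from (1.6, 15.7) to (2.1, 16.4), a distance of √(0.5² + 0.7²) ≈ 0.9.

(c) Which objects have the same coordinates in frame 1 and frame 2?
none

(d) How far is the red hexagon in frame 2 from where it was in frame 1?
3.5

The red hexagon moved from (13.8, 12.0) to (16.1, 9.3), a distance of √(2.3² + 2.7²) ≈ 3.5.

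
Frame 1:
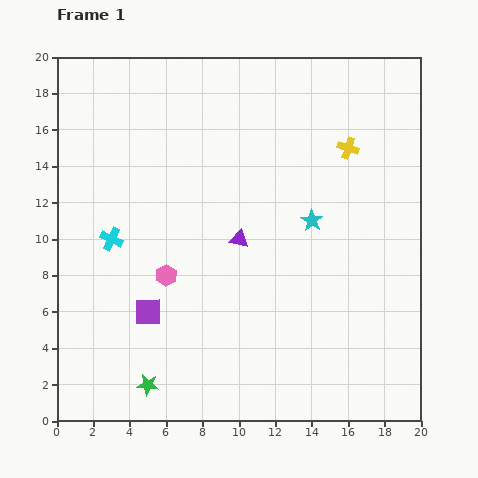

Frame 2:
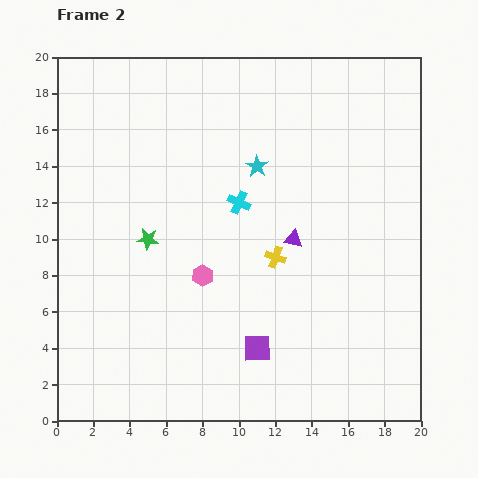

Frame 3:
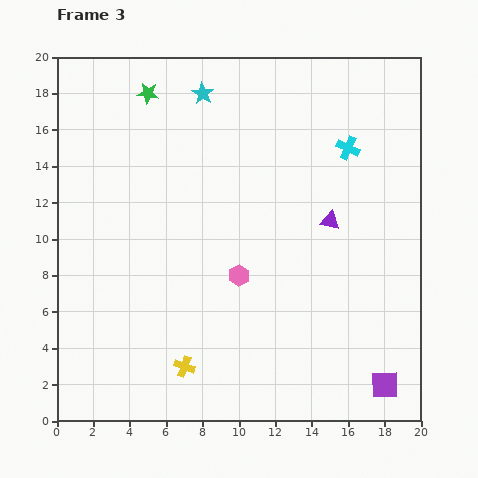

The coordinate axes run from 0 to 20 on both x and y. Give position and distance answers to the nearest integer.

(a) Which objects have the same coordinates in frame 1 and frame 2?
none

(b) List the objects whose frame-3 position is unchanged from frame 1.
none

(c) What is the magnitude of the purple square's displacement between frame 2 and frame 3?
7

The purple square moved from (11, 4) to (18, 2), a distance of √(7² + 2²) ≈ 7.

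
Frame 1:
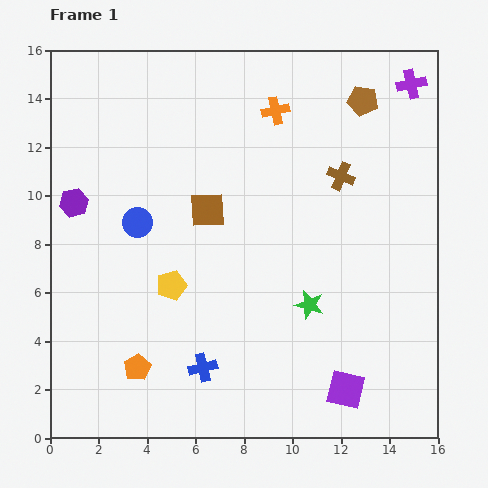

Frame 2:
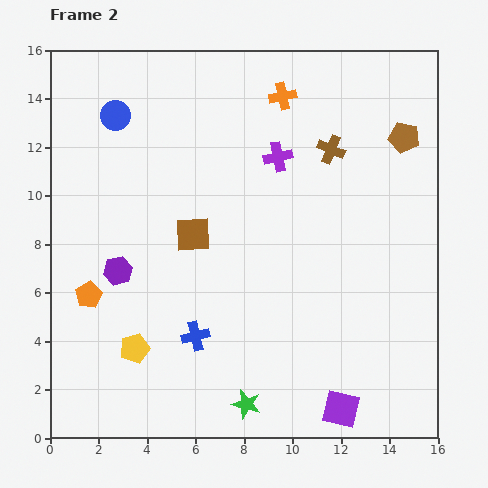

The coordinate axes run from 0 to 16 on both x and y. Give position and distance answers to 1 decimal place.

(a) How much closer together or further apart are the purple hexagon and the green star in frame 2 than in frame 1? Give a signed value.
-3.0

Distance in frame 1: 10.6. Distance in frame 2: 7.6.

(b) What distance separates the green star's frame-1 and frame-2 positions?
4.9

The green star moved from (10.7, 5.5) to (8.1, 1.4), a distance of √(2.6² + 4.1²) ≈ 4.9.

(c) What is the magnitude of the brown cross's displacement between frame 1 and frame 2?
1.2

The brown cross moved from (12.0, 10.8) to (11.6, 11.9), a distance of √(0.4² + 1.1²) ≈ 1.2.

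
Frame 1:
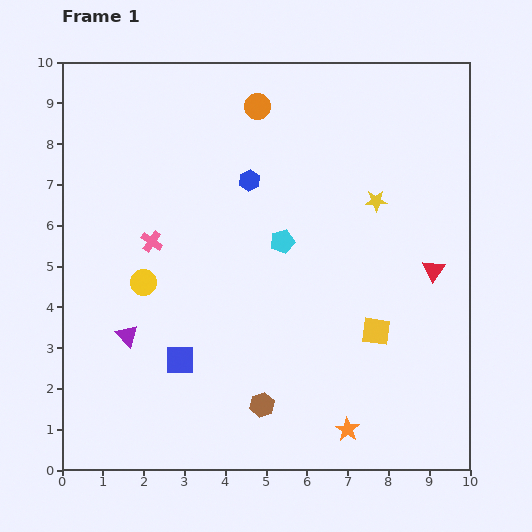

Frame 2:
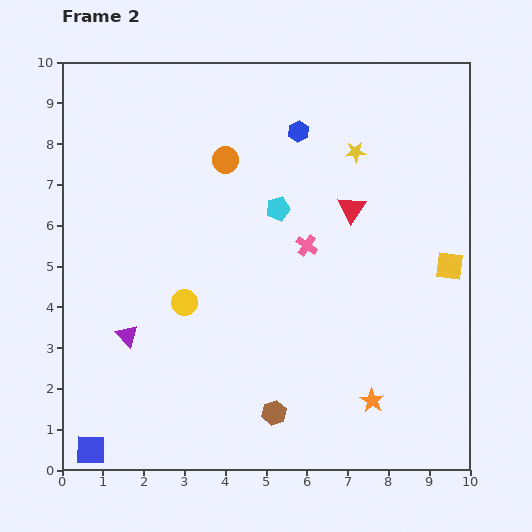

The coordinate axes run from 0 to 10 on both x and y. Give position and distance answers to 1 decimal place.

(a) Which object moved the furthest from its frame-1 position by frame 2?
the pink cross

(moved 3.8; next 3.1)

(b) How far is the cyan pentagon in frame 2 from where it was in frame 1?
0.8

The cyan pentagon moved from (5.4, 5.6) to (5.3, 6.4), a distance of √(0.1² + 0.8²) ≈ 0.8.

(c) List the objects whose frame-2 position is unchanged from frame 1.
the purple triangle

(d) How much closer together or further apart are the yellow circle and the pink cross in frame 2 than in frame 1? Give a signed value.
+2.3

Distance in frame 1: 1.0. Distance in frame 2: 3.3.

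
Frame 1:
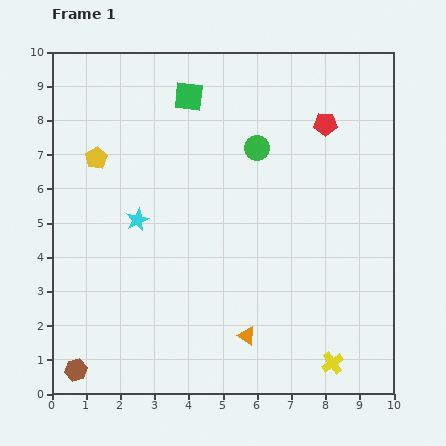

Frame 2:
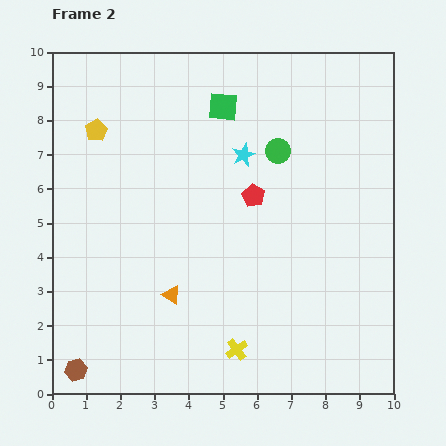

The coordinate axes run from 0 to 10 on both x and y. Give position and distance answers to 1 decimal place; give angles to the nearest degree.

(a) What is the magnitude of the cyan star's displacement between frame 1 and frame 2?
3.6

The cyan star moved from (2.5, 5.1) to (5.6, 7.0), a distance of √(3.1² + 1.9²) ≈ 3.6.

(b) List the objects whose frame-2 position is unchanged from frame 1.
the brown hexagon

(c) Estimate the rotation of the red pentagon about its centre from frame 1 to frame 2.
29° clockwise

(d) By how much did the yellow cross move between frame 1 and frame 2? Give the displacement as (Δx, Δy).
(-2.8, 0.4)

The yellow cross was at (8.2, 0.9) in frame 1 and (5.4, 1.3) in frame 2.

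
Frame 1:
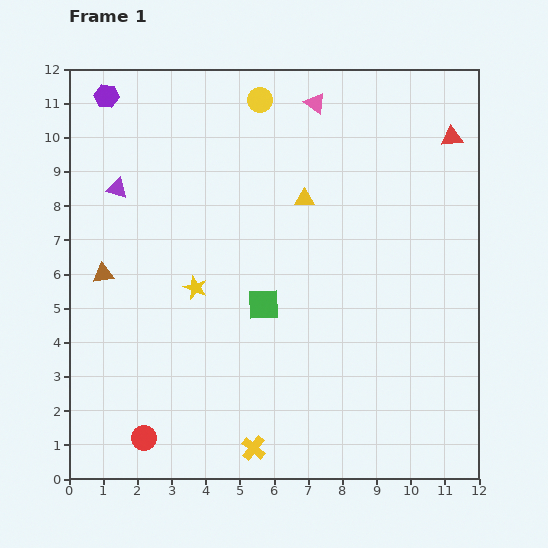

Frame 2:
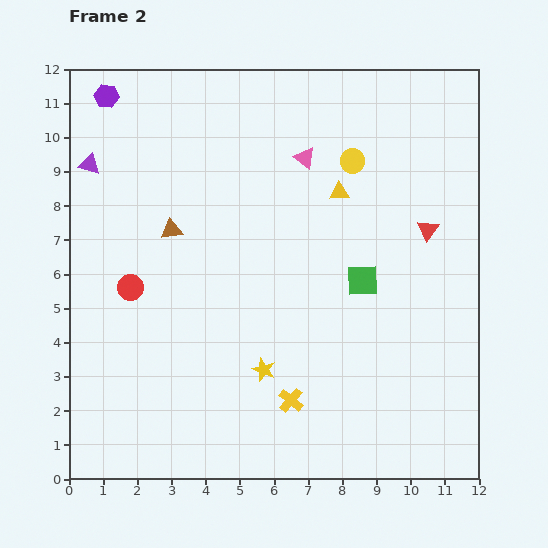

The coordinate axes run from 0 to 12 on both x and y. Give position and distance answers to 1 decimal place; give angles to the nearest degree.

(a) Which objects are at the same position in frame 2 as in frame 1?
the purple hexagon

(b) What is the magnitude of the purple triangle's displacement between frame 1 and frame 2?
1.1

The purple triangle moved from (1.4, 8.5) to (0.6, 9.2), a distance of √(0.8² + 0.7²) ≈ 1.1.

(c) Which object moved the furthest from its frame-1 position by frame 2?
the red circle

(moved 4.4; next 3.2)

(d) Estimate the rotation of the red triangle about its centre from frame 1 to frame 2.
49° counter-clockwise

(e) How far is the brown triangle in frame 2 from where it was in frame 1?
2.4

The brown triangle moved from (1.0, 6.0) to (3.0, 7.3), a distance of √(2.0² + 1.3²) ≈ 2.4.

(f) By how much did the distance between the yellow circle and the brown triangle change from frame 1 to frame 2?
-1.2

Distance in frame 1: 6.9. Distance in frame 2: 5.7.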